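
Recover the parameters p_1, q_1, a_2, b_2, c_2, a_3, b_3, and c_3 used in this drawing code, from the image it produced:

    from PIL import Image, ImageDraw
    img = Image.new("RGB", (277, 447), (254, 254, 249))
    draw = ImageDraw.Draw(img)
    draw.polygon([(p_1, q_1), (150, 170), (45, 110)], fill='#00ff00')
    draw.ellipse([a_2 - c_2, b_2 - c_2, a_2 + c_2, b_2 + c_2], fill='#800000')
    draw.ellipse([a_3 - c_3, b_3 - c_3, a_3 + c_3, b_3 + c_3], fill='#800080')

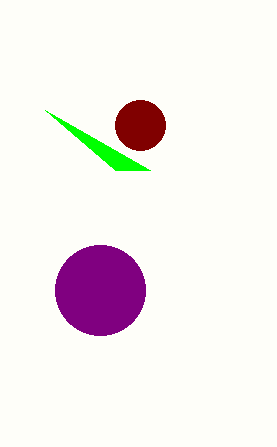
p_1 = 115
q_1 = 170
a_2 = 140
b_2 = 125
c_2 = 25
a_3 = 100
b_3 = 290
c_3 = 45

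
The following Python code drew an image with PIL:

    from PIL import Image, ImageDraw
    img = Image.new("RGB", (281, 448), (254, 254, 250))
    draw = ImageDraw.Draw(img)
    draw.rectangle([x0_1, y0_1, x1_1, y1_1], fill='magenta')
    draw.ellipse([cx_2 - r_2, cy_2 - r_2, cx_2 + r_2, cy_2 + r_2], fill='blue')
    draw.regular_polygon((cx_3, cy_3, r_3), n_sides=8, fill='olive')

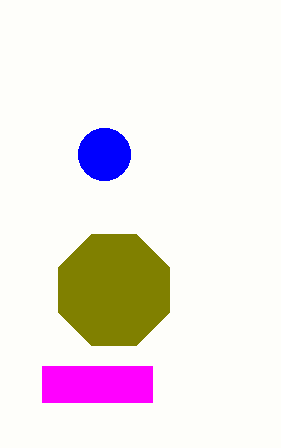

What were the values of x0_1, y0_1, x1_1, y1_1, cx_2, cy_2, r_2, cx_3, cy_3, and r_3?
x0_1 = 42; y0_1 = 366; x1_1 = 152; y1_1 = 402; cx_2 = 104; cy_2 = 154; r_2 = 26; cx_3 = 114; cy_3 = 290; r_3 = 60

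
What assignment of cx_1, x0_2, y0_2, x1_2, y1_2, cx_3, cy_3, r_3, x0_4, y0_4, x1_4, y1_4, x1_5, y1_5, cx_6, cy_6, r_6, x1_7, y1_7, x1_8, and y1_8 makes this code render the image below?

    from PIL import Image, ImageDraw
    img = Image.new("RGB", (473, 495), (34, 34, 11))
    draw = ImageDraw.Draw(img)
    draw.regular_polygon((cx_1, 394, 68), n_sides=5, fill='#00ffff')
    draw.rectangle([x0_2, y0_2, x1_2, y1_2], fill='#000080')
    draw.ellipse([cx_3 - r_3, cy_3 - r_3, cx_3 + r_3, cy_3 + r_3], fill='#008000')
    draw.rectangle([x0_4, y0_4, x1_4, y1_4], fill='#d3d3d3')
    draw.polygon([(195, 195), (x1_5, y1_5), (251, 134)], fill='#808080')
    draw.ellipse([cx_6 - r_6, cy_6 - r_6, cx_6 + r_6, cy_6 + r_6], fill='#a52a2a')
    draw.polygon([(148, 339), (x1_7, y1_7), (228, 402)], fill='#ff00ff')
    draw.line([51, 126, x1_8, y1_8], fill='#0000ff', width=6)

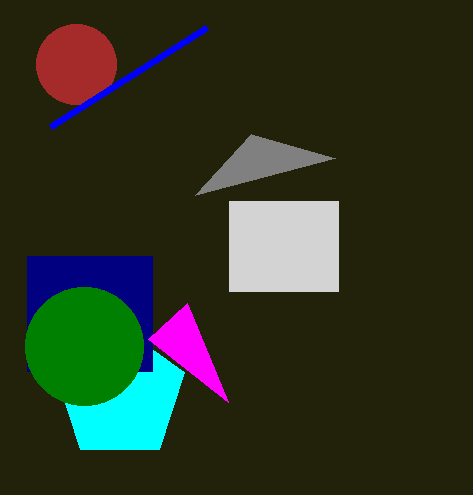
cx_1 = 120
x0_2 = 27
y0_2 = 256
x1_2 = 152
y1_2 = 371
cx_3 = 84
cy_3 = 346
r_3 = 59
x0_4 = 229
y0_4 = 201
x1_4 = 338
y1_4 = 291
x1_5 = 335
y1_5 = 158
cx_6 = 76
cy_6 = 64
r_6 = 40
x1_7 = 187
y1_7 = 303
x1_8 = 207
y1_8 = 27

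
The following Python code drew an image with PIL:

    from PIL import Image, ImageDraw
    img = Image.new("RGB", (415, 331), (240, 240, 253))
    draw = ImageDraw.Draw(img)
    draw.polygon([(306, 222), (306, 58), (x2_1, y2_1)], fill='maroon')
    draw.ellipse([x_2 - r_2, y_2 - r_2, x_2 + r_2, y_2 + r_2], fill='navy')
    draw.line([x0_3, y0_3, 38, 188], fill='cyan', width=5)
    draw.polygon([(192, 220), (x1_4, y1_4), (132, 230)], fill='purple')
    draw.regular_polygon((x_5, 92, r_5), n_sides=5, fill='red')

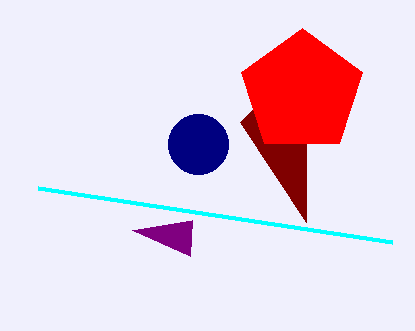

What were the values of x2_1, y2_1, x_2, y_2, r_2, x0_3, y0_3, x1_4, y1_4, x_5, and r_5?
x2_1 = 240; y2_1 = 122; x_2 = 198; y_2 = 144; r_2 = 30; x0_3 = 392; y0_3 = 242; x1_4 = 190; y1_4 = 256; x_5 = 302; r_5 = 64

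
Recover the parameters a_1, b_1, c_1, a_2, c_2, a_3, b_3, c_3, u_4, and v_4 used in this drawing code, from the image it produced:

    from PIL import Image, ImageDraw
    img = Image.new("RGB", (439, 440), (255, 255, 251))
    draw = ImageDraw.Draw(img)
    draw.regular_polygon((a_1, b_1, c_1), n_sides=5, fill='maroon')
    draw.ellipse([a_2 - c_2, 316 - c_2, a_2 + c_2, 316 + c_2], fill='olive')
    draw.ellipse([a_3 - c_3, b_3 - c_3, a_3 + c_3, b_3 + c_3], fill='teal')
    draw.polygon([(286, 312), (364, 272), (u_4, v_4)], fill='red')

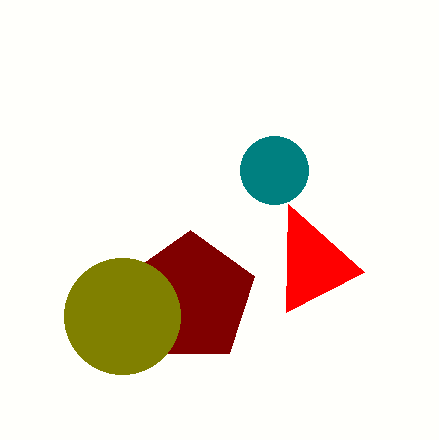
a_1 = 190; b_1 = 298; c_1 = 68; a_2 = 122; c_2 = 58; a_3 = 274; b_3 = 170; c_3 = 34; u_4 = 288; v_4 = 204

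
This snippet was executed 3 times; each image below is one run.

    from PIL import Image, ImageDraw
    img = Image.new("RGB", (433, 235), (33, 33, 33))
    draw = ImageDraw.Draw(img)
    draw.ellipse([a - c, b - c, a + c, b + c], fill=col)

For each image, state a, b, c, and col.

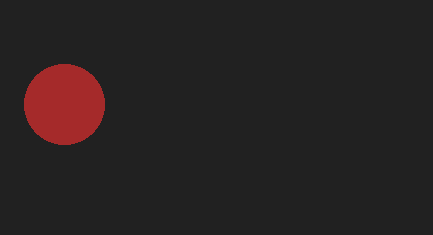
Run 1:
a = 64, b = 104, c = 40, col = 'brown'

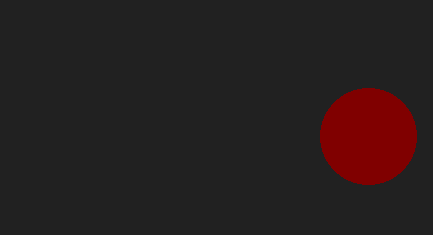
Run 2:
a = 368, b = 136, c = 48, col = 'maroon'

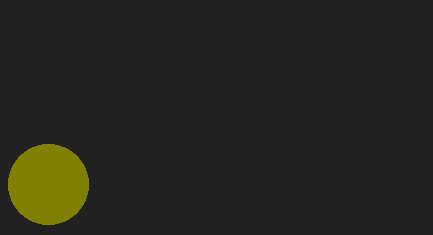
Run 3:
a = 48, b = 184, c = 40, col = 'olive'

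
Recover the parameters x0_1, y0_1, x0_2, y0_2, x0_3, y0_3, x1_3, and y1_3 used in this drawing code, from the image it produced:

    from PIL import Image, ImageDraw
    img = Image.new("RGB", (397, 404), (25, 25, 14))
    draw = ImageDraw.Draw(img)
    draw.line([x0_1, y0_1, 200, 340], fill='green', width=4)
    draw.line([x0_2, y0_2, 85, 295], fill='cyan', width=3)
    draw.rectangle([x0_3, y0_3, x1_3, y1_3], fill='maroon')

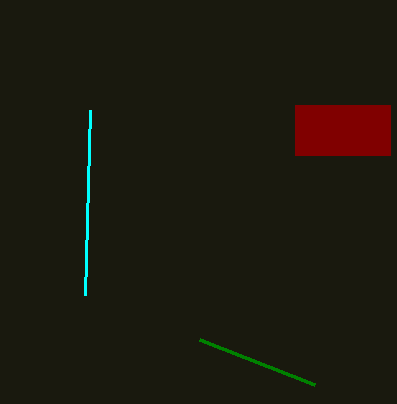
x0_1 = 315
y0_1 = 385
x0_2 = 90
y0_2 = 110
x0_3 = 295
y0_3 = 105
x1_3 = 390
y1_3 = 155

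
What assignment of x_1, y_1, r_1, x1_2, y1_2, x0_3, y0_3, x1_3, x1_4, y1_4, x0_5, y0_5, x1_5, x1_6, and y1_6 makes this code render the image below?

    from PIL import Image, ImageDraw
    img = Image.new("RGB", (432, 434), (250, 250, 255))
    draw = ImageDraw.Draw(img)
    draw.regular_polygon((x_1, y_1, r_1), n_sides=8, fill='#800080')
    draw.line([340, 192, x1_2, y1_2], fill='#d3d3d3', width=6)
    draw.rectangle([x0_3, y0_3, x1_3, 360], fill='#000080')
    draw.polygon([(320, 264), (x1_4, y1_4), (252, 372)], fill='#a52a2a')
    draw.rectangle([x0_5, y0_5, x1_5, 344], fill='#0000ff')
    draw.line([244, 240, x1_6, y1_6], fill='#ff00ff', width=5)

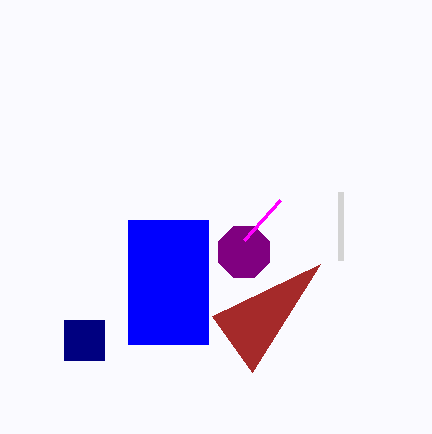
x_1 = 244
y_1 = 252
r_1 = 28
x1_2 = 340
y1_2 = 260
x0_3 = 64
y0_3 = 320
x1_3 = 104
x1_4 = 212
y1_4 = 316
x0_5 = 128
y0_5 = 220
x1_5 = 208
x1_6 = 280
y1_6 = 200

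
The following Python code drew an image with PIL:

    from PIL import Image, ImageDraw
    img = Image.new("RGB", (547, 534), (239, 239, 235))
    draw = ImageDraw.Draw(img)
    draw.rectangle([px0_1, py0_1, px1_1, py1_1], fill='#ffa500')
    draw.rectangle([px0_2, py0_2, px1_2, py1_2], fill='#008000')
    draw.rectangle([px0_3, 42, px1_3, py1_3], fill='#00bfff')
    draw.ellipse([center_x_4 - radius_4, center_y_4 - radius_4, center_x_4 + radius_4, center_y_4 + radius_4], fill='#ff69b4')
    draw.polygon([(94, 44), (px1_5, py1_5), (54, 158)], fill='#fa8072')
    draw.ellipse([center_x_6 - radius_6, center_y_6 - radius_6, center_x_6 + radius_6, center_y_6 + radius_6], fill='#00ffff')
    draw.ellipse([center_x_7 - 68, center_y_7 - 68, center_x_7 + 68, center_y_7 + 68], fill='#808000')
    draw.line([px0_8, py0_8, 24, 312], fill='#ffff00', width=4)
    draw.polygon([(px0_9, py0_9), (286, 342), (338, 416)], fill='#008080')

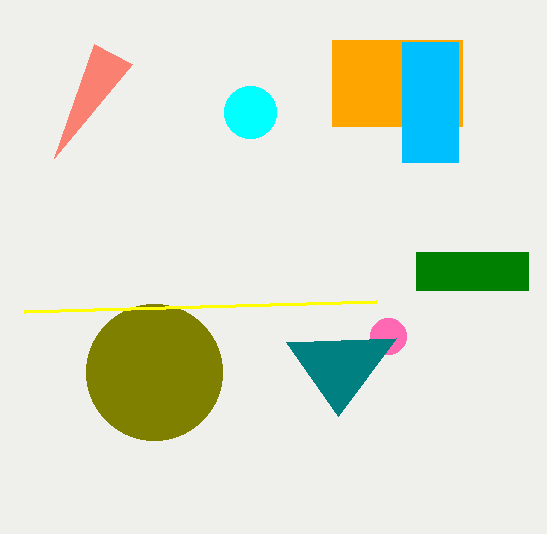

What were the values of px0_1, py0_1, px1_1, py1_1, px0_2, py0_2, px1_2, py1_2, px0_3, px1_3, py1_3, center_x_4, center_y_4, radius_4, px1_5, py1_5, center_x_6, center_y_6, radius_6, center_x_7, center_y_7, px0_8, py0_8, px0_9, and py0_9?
px0_1 = 332; py0_1 = 40; px1_1 = 462; py1_1 = 126; px0_2 = 416; py0_2 = 252; px1_2 = 528; py1_2 = 290; px0_3 = 402; px1_3 = 458; py1_3 = 162; center_x_4 = 388; center_y_4 = 336; radius_4 = 18; px1_5 = 132; py1_5 = 64; center_x_6 = 250; center_y_6 = 112; radius_6 = 26; center_x_7 = 154; center_y_7 = 372; px0_8 = 376; py0_8 = 302; px0_9 = 396; py0_9 = 338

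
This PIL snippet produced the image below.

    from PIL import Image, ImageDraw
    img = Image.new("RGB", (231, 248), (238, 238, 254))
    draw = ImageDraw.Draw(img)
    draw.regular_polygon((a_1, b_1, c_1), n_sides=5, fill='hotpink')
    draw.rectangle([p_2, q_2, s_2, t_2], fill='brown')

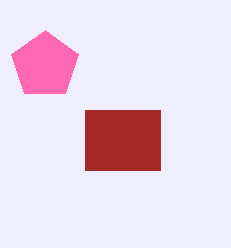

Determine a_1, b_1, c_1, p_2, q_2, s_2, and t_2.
a_1 = 45; b_1 = 65; c_1 = 35; p_2 = 85; q_2 = 110; s_2 = 160; t_2 = 170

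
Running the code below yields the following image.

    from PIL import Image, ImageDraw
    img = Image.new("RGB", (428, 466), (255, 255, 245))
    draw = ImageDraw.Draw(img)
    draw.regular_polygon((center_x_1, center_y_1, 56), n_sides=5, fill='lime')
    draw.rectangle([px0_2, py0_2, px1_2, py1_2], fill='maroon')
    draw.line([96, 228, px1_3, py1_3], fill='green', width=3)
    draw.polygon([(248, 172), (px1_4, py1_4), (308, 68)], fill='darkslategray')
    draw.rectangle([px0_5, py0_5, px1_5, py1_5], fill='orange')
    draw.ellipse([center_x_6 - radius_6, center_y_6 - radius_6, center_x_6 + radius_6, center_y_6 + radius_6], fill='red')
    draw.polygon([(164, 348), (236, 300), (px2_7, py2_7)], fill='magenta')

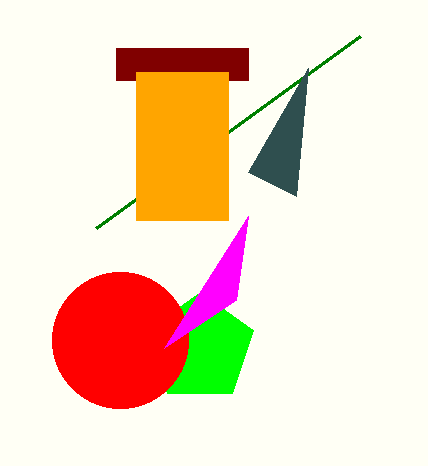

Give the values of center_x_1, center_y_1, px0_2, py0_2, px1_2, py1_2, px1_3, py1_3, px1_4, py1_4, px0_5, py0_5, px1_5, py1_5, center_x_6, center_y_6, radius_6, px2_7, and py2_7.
center_x_1 = 200; center_y_1 = 348; px0_2 = 116; py0_2 = 48; px1_2 = 248; py1_2 = 80; px1_3 = 360; py1_3 = 36; px1_4 = 296; py1_4 = 196; px0_5 = 136; py0_5 = 72; px1_5 = 228; py1_5 = 220; center_x_6 = 120; center_y_6 = 340; radius_6 = 68; px2_7 = 248; py2_7 = 216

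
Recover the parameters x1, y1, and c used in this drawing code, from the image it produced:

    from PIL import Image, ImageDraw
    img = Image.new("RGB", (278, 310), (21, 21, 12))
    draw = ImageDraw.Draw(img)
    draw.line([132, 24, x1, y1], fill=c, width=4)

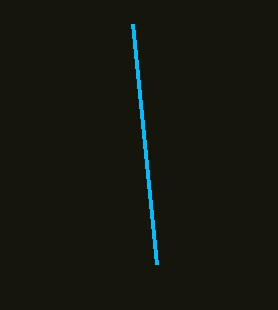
x1 = 156
y1 = 264
c = 'deepskyblue'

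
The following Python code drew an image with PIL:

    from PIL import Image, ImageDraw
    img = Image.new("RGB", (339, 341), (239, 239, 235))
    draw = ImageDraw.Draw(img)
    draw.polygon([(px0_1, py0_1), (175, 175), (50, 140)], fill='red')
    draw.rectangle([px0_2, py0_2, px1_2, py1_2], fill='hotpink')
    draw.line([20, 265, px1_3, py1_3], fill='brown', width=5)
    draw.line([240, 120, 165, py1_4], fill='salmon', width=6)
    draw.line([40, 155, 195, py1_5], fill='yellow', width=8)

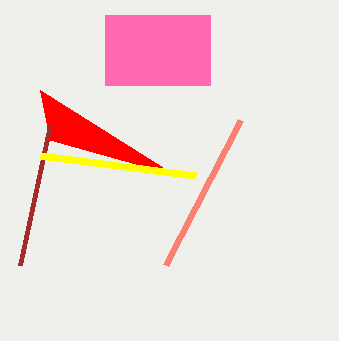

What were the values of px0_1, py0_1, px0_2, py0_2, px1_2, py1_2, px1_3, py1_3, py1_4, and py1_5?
px0_1 = 40, py0_1 = 90, px0_2 = 105, py0_2 = 15, px1_2 = 210, py1_2 = 85, px1_3 = 50, py1_3 = 125, py1_4 = 265, py1_5 = 175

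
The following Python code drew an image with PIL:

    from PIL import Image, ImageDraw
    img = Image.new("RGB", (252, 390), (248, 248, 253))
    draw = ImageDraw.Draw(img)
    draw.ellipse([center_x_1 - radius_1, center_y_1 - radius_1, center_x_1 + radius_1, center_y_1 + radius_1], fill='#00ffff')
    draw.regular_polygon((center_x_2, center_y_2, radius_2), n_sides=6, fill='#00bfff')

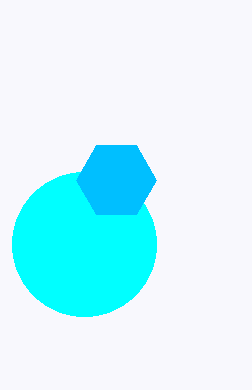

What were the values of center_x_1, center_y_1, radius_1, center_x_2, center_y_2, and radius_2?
center_x_1 = 84, center_y_1 = 244, radius_1 = 72, center_x_2 = 116, center_y_2 = 180, radius_2 = 40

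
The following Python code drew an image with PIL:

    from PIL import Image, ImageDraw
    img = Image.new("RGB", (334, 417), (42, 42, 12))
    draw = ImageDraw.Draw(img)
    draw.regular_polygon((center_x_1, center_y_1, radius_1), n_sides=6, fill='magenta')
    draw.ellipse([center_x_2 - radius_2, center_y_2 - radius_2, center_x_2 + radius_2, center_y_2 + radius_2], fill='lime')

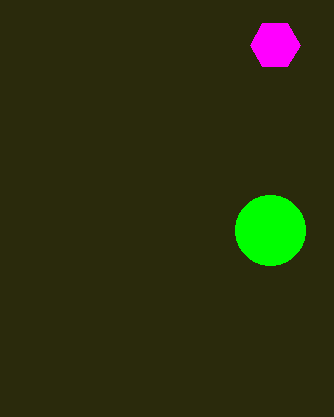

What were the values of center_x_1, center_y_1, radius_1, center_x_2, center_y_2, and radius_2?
center_x_1 = 275; center_y_1 = 45; radius_1 = 25; center_x_2 = 270; center_y_2 = 230; radius_2 = 35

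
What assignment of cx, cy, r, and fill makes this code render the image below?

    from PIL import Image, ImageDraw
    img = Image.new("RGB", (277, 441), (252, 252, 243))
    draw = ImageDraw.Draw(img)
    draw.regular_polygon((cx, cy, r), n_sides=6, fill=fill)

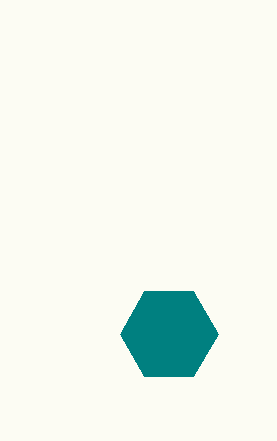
cx = 169
cy = 334
r = 49
fill = 'teal'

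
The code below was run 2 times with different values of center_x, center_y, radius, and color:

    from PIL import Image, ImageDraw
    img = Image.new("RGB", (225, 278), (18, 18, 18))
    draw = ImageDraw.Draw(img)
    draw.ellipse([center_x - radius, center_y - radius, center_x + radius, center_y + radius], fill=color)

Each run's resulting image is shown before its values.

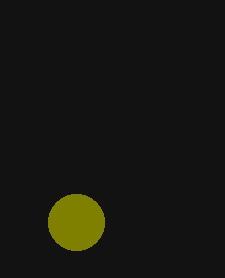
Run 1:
center_x = 76, center_y = 222, radius = 28, color = 'olive'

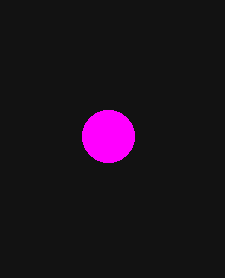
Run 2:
center_x = 108
center_y = 136
radius = 26
color = 'magenta'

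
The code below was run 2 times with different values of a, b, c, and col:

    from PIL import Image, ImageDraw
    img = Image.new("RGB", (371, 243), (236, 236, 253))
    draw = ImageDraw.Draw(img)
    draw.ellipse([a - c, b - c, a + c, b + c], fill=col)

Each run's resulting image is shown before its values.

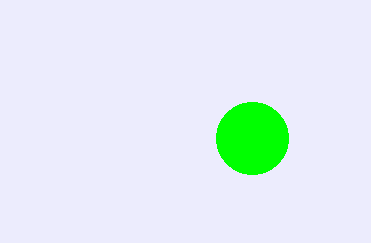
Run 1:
a = 252, b = 138, c = 36, col = 'lime'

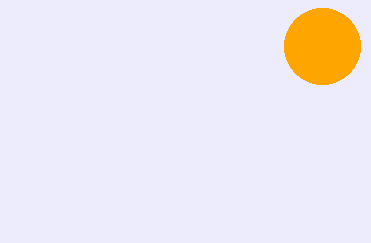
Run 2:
a = 322; b = 46; c = 38; col = 'orange'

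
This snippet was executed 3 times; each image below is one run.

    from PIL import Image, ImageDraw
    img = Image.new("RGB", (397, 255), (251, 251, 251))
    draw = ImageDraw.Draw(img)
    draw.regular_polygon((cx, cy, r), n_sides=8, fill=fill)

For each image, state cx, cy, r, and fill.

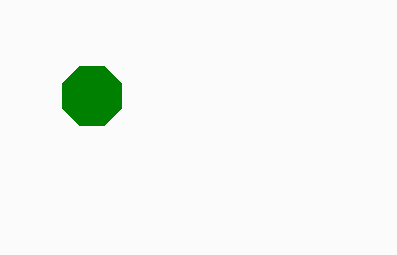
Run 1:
cx = 92, cy = 96, r = 32, fill = 'green'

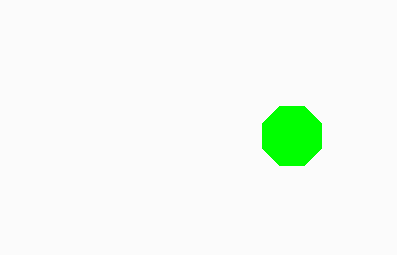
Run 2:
cx = 292
cy = 136
r = 32
fill = 'lime'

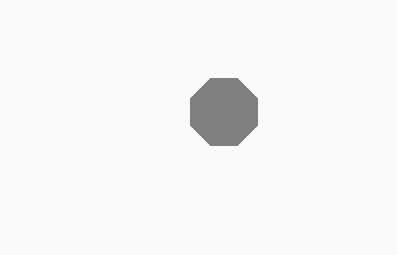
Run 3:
cx = 224
cy = 112
r = 36
fill = 'gray'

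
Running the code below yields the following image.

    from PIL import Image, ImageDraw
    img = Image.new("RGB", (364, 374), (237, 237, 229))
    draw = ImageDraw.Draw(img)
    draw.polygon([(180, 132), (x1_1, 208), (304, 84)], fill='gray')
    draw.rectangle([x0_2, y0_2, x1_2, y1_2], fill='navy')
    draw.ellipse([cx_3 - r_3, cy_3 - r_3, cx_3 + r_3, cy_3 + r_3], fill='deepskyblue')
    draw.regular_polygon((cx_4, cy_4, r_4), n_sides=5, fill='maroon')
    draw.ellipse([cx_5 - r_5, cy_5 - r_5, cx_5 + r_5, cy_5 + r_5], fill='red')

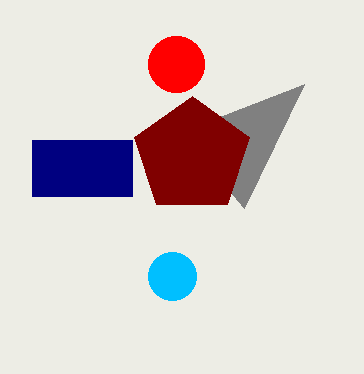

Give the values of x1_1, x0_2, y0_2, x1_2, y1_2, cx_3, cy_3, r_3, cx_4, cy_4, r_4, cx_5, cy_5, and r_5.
x1_1 = 244; x0_2 = 32; y0_2 = 140; x1_2 = 132; y1_2 = 196; cx_3 = 172; cy_3 = 276; r_3 = 24; cx_4 = 192; cy_4 = 156; r_4 = 60; cx_5 = 176; cy_5 = 64; r_5 = 28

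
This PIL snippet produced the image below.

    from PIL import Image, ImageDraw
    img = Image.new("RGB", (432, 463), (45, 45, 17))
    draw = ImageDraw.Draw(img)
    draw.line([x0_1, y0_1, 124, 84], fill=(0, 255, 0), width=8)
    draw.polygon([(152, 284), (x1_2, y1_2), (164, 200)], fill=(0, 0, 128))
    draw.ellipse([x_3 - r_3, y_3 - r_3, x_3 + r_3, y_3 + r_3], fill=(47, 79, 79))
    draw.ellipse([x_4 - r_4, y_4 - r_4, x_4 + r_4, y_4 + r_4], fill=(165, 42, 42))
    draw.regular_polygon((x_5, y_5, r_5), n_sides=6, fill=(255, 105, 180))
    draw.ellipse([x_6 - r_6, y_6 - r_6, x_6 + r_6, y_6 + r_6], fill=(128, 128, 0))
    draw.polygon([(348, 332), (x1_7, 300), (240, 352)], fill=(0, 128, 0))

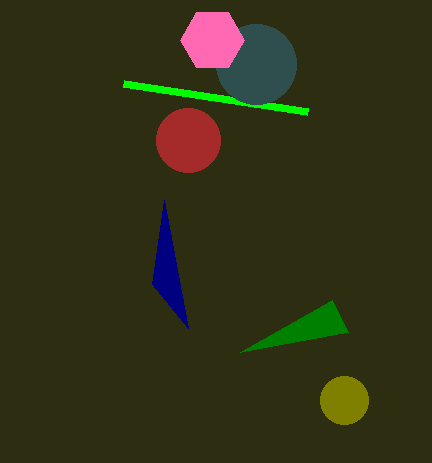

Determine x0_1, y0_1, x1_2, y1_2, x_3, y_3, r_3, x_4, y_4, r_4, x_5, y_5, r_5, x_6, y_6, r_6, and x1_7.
x0_1 = 308
y0_1 = 112
x1_2 = 188
y1_2 = 328
x_3 = 256
y_3 = 64
r_3 = 40
x_4 = 188
y_4 = 140
r_4 = 32
x_5 = 212
y_5 = 40
r_5 = 32
x_6 = 344
y_6 = 400
r_6 = 24
x1_7 = 332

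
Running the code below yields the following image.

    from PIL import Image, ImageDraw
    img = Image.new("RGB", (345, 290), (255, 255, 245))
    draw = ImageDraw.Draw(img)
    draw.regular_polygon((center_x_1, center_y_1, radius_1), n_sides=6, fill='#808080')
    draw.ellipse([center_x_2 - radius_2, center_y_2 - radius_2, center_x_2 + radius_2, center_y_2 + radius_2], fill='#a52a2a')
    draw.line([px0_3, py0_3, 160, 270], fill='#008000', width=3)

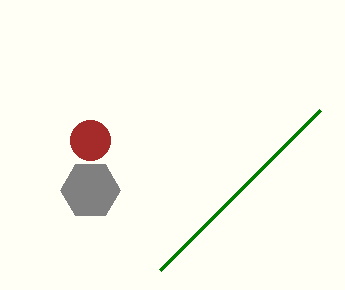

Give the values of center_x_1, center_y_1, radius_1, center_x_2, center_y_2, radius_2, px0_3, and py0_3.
center_x_1 = 90, center_y_1 = 190, radius_1 = 30, center_x_2 = 90, center_y_2 = 140, radius_2 = 20, px0_3 = 320, py0_3 = 110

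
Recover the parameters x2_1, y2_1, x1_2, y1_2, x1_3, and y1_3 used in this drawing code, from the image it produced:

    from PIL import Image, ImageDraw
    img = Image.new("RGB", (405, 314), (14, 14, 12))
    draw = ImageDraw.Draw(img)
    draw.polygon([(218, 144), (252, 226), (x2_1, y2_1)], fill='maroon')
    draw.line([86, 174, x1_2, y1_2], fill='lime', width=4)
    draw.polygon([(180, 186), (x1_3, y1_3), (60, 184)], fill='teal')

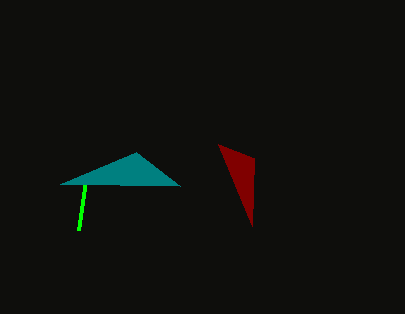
x2_1 = 254; y2_1 = 158; x1_2 = 78; y1_2 = 230; x1_3 = 136; y1_3 = 152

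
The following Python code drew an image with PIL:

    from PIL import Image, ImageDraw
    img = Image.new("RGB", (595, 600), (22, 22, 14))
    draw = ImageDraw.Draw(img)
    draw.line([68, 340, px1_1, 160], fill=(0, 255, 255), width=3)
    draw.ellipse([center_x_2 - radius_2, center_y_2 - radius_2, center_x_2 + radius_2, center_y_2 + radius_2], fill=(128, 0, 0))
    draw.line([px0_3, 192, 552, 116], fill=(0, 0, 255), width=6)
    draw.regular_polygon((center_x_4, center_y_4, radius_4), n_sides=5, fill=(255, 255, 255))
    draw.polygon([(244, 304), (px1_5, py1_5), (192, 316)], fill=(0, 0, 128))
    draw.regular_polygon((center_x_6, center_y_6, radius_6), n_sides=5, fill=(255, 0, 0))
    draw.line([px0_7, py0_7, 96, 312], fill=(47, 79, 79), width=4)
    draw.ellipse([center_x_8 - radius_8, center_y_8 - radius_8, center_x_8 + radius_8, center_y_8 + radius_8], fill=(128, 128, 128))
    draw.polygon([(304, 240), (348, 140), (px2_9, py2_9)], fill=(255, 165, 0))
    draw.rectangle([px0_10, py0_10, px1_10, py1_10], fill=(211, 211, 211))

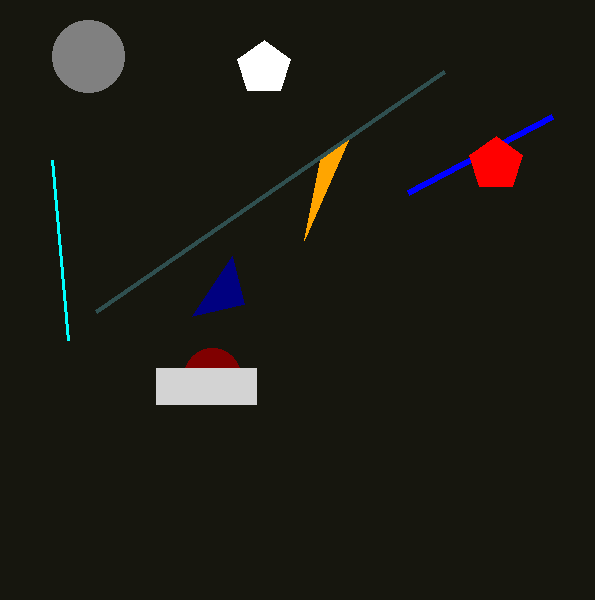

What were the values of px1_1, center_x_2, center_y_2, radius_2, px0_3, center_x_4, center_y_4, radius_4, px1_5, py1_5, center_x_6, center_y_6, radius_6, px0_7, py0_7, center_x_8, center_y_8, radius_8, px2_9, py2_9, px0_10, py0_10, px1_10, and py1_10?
px1_1 = 52
center_x_2 = 212
center_y_2 = 376
radius_2 = 28
px0_3 = 408
center_x_4 = 264
center_y_4 = 68
radius_4 = 28
px1_5 = 232
py1_5 = 256
center_x_6 = 496
center_y_6 = 164
radius_6 = 28
px0_7 = 444
py0_7 = 72
center_x_8 = 88
center_y_8 = 56
radius_8 = 36
px2_9 = 320
py2_9 = 160
px0_10 = 156
py0_10 = 368
px1_10 = 256
py1_10 = 404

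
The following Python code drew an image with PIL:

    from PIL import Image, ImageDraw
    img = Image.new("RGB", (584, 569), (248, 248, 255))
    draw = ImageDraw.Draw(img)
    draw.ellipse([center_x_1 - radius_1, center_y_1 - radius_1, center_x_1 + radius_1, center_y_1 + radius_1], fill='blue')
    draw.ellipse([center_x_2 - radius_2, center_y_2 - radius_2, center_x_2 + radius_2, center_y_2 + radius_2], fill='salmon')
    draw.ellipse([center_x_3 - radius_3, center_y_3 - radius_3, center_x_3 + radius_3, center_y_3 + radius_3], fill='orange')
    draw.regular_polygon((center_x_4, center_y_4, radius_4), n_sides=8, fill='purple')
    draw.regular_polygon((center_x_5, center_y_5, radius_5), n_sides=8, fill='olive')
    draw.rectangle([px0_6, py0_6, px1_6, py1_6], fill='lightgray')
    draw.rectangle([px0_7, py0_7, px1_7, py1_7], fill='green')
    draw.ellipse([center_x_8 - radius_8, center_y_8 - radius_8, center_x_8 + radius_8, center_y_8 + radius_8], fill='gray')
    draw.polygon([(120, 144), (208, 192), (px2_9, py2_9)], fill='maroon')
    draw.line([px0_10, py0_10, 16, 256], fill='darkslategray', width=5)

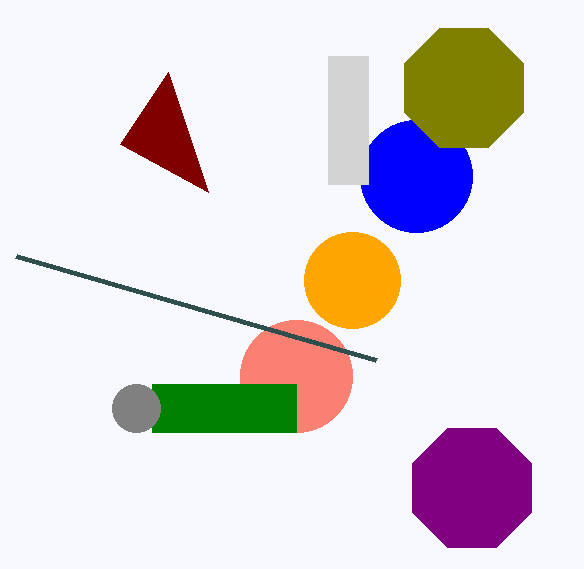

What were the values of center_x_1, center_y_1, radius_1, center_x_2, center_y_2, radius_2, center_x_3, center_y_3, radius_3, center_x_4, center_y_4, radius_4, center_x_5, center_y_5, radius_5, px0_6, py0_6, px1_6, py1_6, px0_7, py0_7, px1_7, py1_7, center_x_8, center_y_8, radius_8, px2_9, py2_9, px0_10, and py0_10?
center_x_1 = 416; center_y_1 = 176; radius_1 = 56; center_x_2 = 296; center_y_2 = 376; radius_2 = 56; center_x_3 = 352; center_y_3 = 280; radius_3 = 48; center_x_4 = 472; center_y_4 = 488; radius_4 = 64; center_x_5 = 464; center_y_5 = 88; radius_5 = 64; px0_6 = 328; py0_6 = 56; px1_6 = 368; py1_6 = 184; px0_7 = 152; py0_7 = 384; px1_7 = 296; py1_7 = 432; center_x_8 = 136; center_y_8 = 408; radius_8 = 24; px2_9 = 168; py2_9 = 72; px0_10 = 376; py0_10 = 360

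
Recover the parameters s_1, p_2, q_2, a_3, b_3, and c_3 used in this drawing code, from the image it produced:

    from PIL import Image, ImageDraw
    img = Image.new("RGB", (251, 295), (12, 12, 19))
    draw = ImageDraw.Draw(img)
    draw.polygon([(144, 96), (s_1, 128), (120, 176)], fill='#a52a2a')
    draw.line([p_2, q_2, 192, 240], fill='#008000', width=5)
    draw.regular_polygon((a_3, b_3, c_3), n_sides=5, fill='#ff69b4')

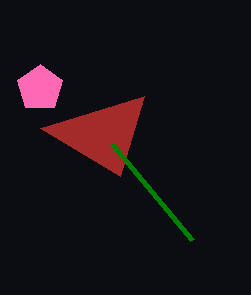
s_1 = 40; p_2 = 112; q_2 = 144; a_3 = 40; b_3 = 88; c_3 = 24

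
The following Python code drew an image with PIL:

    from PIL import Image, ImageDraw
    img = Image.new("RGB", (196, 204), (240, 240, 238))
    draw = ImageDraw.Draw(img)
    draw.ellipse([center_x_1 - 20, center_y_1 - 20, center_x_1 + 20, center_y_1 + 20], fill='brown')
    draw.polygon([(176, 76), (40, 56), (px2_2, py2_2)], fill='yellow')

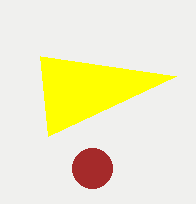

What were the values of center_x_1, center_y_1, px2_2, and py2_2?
center_x_1 = 92; center_y_1 = 168; px2_2 = 48; py2_2 = 136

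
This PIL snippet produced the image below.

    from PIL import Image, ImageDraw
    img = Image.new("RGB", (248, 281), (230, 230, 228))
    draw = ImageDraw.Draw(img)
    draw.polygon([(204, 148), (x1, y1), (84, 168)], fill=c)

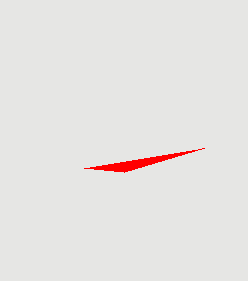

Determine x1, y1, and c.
x1 = 124, y1 = 172, c = 'red'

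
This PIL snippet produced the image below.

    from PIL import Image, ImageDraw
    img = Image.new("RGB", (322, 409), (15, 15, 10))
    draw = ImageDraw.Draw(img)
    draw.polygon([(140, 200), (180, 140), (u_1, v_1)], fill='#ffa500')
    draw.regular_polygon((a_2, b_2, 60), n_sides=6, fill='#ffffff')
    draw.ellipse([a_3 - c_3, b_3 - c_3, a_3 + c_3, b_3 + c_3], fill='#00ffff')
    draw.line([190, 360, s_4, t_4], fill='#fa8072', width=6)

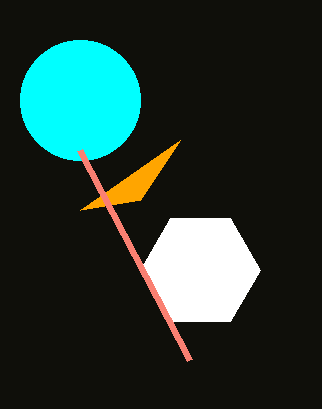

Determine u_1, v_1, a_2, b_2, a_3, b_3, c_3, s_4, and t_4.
u_1 = 80
v_1 = 210
a_2 = 200
b_2 = 270
a_3 = 80
b_3 = 100
c_3 = 60
s_4 = 80
t_4 = 150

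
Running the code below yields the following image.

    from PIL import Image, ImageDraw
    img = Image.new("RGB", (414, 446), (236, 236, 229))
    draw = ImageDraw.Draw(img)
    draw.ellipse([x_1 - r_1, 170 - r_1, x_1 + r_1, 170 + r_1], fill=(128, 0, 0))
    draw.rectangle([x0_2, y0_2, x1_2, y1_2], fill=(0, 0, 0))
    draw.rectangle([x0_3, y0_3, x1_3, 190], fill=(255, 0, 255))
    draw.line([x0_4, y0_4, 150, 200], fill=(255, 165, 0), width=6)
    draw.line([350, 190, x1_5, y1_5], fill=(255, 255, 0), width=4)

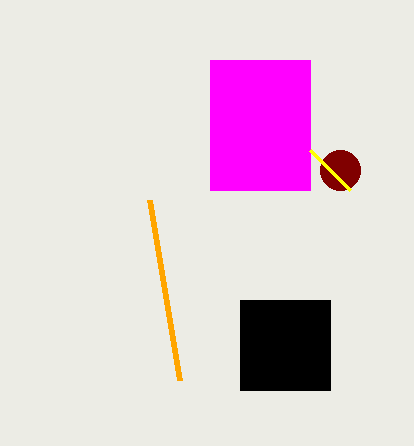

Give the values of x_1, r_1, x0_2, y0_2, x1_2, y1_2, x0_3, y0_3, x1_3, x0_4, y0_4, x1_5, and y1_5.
x_1 = 340
r_1 = 20
x0_2 = 240
y0_2 = 300
x1_2 = 330
y1_2 = 390
x0_3 = 210
y0_3 = 60
x1_3 = 310
x0_4 = 180
y0_4 = 380
x1_5 = 310
y1_5 = 150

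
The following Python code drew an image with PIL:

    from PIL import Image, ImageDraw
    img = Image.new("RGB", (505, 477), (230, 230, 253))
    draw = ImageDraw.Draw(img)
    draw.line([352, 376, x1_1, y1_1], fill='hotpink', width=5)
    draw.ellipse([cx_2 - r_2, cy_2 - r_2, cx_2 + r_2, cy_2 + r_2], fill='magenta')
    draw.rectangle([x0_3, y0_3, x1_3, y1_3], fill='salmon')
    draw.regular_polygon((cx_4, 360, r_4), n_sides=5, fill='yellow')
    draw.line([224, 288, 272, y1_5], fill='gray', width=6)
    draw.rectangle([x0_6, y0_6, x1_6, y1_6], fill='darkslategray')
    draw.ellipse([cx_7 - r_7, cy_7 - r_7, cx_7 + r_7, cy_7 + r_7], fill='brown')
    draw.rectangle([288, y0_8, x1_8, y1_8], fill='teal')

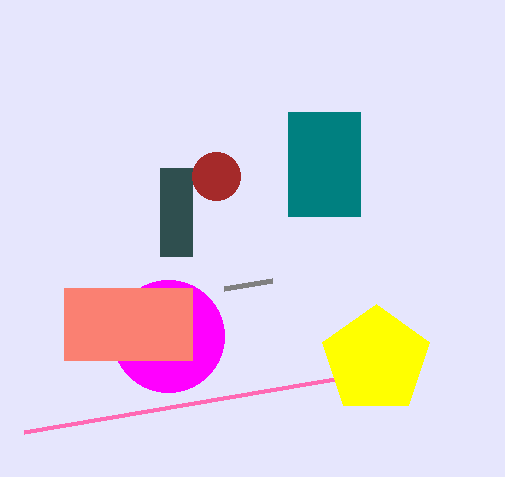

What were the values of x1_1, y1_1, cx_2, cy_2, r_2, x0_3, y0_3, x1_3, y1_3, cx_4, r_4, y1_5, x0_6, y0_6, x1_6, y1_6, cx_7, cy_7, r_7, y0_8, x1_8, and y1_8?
x1_1 = 24
y1_1 = 432
cx_2 = 168
cy_2 = 336
r_2 = 56
x0_3 = 64
y0_3 = 288
x1_3 = 192
y1_3 = 360
cx_4 = 376
r_4 = 56
y1_5 = 280
x0_6 = 160
y0_6 = 168
x1_6 = 192
y1_6 = 256
cx_7 = 216
cy_7 = 176
r_7 = 24
y0_8 = 112
x1_8 = 360
y1_8 = 216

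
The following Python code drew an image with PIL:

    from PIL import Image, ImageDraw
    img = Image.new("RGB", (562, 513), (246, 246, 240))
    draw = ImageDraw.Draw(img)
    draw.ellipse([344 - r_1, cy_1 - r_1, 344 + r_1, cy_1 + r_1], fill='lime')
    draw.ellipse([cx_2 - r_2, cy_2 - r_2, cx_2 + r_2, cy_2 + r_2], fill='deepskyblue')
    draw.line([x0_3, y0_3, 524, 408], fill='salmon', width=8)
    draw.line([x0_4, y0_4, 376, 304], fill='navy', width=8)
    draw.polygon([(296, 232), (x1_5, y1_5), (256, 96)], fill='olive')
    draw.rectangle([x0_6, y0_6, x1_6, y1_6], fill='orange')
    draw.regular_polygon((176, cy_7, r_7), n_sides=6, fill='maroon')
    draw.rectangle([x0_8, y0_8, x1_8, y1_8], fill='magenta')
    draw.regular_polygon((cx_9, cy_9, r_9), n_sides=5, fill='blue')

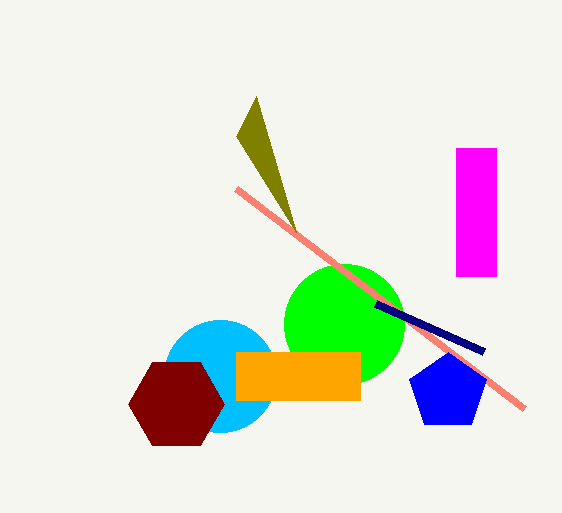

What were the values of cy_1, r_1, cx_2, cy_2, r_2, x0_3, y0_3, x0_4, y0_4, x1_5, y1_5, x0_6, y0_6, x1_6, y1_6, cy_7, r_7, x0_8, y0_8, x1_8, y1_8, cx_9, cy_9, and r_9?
cy_1 = 324, r_1 = 60, cx_2 = 220, cy_2 = 376, r_2 = 56, x0_3 = 236, y0_3 = 188, x0_4 = 484, y0_4 = 352, x1_5 = 236, y1_5 = 136, x0_6 = 236, y0_6 = 352, x1_6 = 360, y1_6 = 400, cy_7 = 404, r_7 = 48, x0_8 = 456, y0_8 = 148, x1_8 = 496, y1_8 = 276, cx_9 = 448, cy_9 = 392, r_9 = 40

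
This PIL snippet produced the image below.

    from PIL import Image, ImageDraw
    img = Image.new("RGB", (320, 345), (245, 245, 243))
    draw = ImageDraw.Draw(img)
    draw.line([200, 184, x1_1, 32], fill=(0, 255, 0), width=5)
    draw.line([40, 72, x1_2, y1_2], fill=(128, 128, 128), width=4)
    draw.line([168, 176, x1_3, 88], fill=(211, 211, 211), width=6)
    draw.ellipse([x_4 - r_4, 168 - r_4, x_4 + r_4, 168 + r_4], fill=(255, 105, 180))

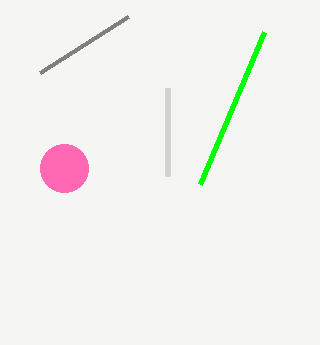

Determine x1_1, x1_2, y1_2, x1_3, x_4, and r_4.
x1_1 = 264; x1_2 = 128; y1_2 = 16; x1_3 = 168; x_4 = 64; r_4 = 24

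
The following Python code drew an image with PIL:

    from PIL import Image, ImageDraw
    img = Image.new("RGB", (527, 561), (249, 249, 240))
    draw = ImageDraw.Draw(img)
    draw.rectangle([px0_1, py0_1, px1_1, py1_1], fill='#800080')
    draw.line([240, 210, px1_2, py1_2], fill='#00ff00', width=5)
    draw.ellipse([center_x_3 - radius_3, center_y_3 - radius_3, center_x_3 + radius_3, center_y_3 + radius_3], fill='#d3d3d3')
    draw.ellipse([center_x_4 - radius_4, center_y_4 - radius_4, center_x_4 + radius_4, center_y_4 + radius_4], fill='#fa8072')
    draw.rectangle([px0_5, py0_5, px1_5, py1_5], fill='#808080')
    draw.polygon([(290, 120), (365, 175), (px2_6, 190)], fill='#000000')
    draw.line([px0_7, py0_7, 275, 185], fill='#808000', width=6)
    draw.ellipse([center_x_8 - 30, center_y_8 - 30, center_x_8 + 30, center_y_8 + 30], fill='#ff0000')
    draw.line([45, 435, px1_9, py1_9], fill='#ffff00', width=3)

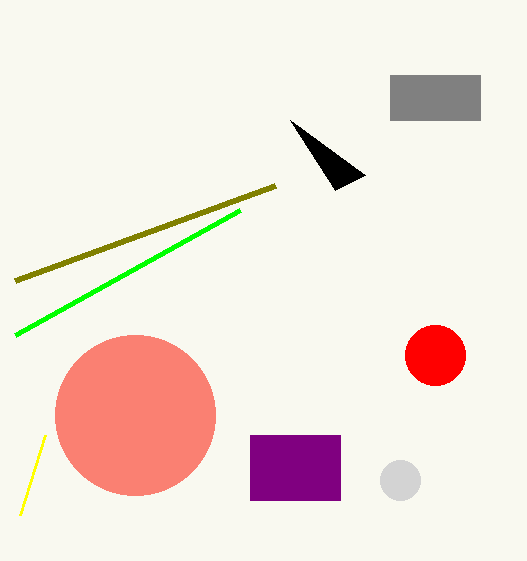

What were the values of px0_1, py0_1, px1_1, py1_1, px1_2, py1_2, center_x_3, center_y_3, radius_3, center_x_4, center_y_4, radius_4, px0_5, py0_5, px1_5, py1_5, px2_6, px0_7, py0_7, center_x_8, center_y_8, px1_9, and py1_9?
px0_1 = 250, py0_1 = 435, px1_1 = 340, py1_1 = 500, px1_2 = 15, py1_2 = 335, center_x_3 = 400, center_y_3 = 480, radius_3 = 20, center_x_4 = 135, center_y_4 = 415, radius_4 = 80, px0_5 = 390, py0_5 = 75, px1_5 = 480, py1_5 = 120, px2_6 = 335, px0_7 = 15, py0_7 = 280, center_x_8 = 435, center_y_8 = 355, px1_9 = 20, py1_9 = 515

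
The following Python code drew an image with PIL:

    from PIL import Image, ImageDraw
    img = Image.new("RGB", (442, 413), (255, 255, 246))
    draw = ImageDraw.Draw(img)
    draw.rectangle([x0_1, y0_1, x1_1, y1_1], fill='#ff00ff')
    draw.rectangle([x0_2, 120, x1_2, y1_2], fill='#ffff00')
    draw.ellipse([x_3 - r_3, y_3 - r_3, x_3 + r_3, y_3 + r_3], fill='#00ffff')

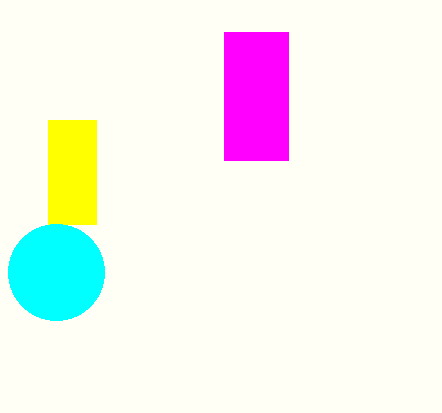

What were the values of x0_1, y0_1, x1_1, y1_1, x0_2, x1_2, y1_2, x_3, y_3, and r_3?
x0_1 = 224; y0_1 = 32; x1_1 = 288; y1_1 = 160; x0_2 = 48; x1_2 = 96; y1_2 = 224; x_3 = 56; y_3 = 272; r_3 = 48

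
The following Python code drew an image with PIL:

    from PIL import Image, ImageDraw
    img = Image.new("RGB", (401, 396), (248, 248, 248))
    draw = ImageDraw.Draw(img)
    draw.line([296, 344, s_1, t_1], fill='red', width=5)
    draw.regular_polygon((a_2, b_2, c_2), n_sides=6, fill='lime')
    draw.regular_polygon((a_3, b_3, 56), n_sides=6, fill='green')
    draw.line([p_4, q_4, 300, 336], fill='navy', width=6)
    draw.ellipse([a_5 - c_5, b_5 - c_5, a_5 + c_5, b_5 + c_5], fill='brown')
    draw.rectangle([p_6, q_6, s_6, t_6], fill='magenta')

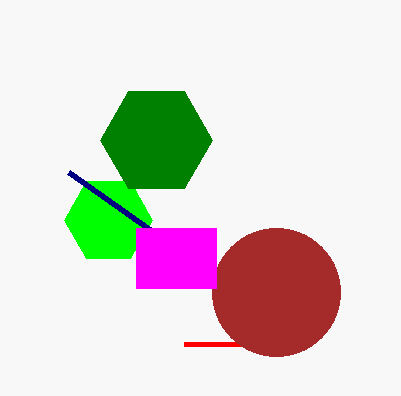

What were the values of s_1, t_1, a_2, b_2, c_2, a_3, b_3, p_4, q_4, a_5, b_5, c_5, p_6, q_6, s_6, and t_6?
s_1 = 184; t_1 = 344; a_2 = 108; b_2 = 220; c_2 = 44; a_3 = 156; b_3 = 140; p_4 = 68; q_4 = 172; a_5 = 276; b_5 = 292; c_5 = 64; p_6 = 136; q_6 = 228; s_6 = 216; t_6 = 288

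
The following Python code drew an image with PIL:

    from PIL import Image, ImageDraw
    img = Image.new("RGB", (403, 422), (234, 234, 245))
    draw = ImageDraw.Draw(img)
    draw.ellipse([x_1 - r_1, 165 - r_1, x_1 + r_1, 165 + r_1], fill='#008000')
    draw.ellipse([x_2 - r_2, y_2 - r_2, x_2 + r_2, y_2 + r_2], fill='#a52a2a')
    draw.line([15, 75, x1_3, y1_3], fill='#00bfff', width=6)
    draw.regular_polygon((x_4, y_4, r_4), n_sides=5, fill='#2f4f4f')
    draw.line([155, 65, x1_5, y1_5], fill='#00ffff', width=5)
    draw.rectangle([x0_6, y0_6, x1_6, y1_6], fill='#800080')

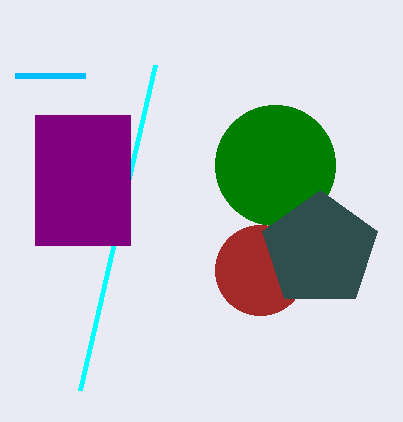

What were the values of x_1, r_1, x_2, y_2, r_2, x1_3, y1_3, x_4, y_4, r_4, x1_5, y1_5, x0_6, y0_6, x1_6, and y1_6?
x_1 = 275
r_1 = 60
x_2 = 260
y_2 = 270
r_2 = 45
x1_3 = 85
y1_3 = 75
x_4 = 320
y_4 = 250
r_4 = 60
x1_5 = 80
y1_5 = 390
x0_6 = 35
y0_6 = 115
x1_6 = 130
y1_6 = 245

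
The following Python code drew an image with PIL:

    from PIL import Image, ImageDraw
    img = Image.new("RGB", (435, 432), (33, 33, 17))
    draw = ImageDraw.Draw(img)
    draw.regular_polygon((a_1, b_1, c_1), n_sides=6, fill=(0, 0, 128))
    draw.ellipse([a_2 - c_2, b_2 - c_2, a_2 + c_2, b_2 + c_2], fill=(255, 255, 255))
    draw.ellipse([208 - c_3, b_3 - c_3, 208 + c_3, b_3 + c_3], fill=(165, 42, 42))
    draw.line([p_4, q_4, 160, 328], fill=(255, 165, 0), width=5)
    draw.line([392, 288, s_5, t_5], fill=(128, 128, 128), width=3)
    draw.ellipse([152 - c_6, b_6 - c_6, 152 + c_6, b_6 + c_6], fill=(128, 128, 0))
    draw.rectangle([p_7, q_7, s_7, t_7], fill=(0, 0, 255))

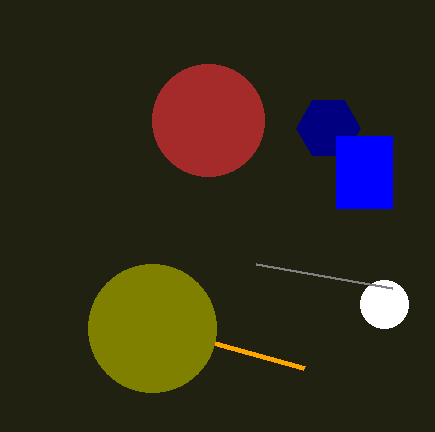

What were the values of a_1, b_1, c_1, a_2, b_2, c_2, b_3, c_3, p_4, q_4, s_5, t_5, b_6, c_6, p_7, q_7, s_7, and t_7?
a_1 = 328
b_1 = 128
c_1 = 32
a_2 = 384
b_2 = 304
c_2 = 24
b_3 = 120
c_3 = 56
p_4 = 304
q_4 = 368
s_5 = 256
t_5 = 264
b_6 = 328
c_6 = 64
p_7 = 336
q_7 = 136
s_7 = 392
t_7 = 208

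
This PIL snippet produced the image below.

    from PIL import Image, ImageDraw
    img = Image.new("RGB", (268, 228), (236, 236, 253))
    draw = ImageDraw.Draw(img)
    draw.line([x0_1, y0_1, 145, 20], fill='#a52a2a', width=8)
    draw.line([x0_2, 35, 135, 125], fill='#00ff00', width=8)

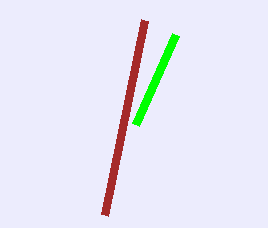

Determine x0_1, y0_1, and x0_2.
x0_1 = 105; y0_1 = 215; x0_2 = 175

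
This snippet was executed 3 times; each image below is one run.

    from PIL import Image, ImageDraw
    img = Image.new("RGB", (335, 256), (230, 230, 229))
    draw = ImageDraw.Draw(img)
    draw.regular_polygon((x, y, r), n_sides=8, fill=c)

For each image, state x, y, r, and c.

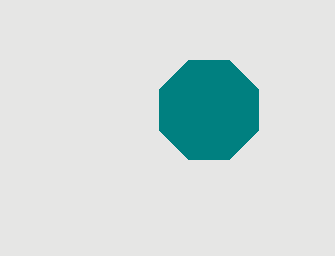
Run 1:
x = 209
y = 110
r = 54
c = 'teal'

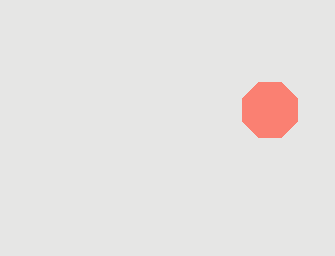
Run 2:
x = 270, y = 110, r = 30, c = 'salmon'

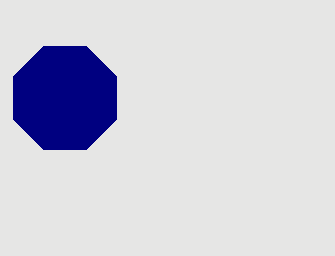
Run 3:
x = 65
y = 98
r = 56
c = 'navy'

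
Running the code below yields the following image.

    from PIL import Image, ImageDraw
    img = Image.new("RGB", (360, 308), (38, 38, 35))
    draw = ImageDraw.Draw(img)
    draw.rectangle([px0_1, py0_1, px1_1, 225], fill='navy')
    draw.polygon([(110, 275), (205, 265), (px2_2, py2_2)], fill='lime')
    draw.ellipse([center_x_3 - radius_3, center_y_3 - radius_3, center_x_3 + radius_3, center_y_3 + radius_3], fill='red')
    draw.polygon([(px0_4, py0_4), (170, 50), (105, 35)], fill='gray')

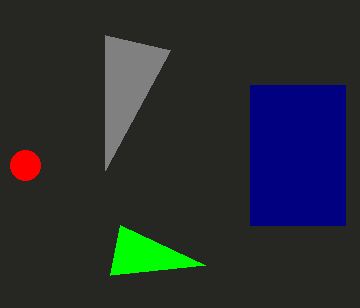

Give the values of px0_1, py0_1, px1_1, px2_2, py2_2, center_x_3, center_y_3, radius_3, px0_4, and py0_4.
px0_1 = 250, py0_1 = 85, px1_1 = 345, px2_2 = 120, py2_2 = 225, center_x_3 = 25, center_y_3 = 165, radius_3 = 15, px0_4 = 105, py0_4 = 170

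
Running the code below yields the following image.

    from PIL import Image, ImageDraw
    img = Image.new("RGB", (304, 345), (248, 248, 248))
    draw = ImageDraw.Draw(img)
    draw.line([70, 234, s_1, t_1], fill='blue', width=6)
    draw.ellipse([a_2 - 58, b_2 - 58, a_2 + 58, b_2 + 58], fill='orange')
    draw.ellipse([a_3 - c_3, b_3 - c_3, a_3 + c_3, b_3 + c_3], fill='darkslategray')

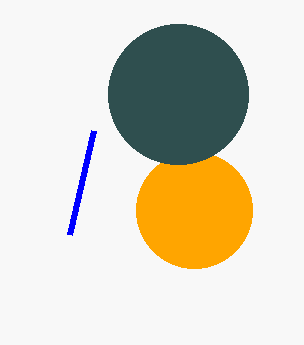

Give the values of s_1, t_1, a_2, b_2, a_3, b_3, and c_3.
s_1 = 94
t_1 = 130
a_2 = 194
b_2 = 210
a_3 = 178
b_3 = 94
c_3 = 70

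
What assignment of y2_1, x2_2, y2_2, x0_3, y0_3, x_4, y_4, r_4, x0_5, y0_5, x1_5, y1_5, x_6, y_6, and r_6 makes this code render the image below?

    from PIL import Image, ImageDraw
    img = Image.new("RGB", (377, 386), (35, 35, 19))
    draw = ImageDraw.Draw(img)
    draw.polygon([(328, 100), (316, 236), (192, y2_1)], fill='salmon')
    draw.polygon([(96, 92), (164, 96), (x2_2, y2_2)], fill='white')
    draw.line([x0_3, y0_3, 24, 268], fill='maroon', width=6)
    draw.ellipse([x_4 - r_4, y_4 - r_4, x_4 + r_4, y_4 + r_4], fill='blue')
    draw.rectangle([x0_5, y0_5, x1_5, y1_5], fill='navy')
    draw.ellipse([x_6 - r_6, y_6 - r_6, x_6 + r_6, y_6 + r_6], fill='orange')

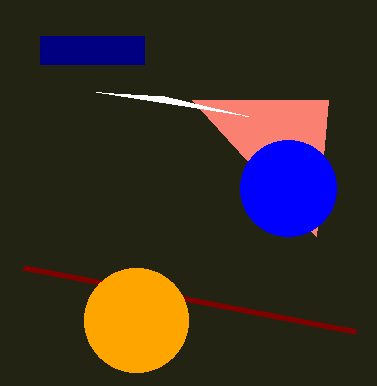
y2_1 = 100
x2_2 = 248
y2_2 = 116
x0_3 = 356
y0_3 = 332
x_4 = 288
y_4 = 188
r_4 = 48
x0_5 = 40
y0_5 = 36
x1_5 = 144
y1_5 = 64
x_6 = 136
y_6 = 320
r_6 = 52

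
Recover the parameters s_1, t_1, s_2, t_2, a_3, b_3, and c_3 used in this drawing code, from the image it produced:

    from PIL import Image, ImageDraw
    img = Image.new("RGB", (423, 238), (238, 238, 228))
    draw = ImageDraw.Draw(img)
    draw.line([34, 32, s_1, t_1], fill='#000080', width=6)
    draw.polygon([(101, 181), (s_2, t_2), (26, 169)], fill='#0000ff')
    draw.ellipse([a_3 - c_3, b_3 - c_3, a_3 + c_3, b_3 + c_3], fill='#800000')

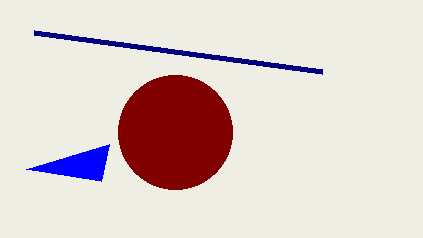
s_1 = 322
t_1 = 71
s_2 = 109
t_2 = 144
a_3 = 175
b_3 = 132
c_3 = 57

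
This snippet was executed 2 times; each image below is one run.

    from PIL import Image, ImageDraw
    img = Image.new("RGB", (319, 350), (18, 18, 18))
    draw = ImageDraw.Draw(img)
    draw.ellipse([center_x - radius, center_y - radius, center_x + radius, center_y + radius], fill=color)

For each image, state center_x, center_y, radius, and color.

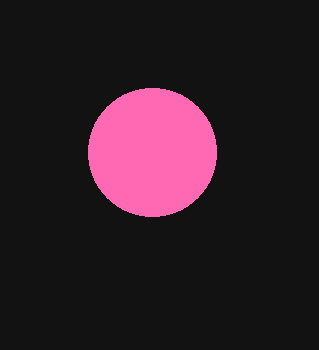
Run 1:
center_x = 152
center_y = 152
radius = 64
color = 'hotpink'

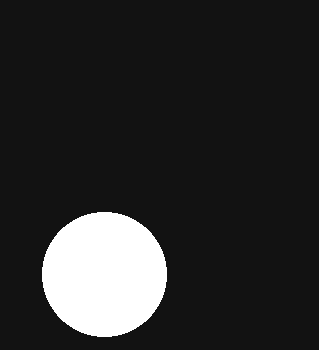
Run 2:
center_x = 104; center_y = 274; radius = 62; color = 'white'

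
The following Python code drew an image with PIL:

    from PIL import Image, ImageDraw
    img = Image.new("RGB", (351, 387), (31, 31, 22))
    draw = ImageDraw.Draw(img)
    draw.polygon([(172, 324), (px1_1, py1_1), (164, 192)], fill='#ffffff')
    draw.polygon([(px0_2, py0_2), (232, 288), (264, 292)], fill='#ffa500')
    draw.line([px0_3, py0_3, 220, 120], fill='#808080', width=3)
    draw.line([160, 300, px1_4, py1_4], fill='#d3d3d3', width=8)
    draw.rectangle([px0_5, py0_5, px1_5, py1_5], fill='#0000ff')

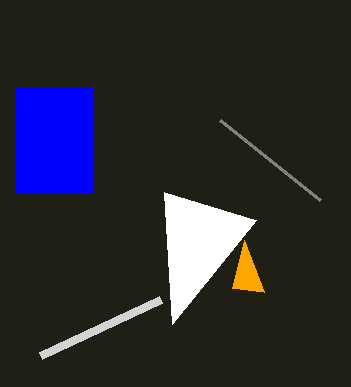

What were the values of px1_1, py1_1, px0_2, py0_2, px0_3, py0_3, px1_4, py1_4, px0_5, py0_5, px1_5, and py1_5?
px1_1 = 256, py1_1 = 220, px0_2 = 244, py0_2 = 240, px0_3 = 320, py0_3 = 200, px1_4 = 40, py1_4 = 356, px0_5 = 16, py0_5 = 88, px1_5 = 92, py1_5 = 192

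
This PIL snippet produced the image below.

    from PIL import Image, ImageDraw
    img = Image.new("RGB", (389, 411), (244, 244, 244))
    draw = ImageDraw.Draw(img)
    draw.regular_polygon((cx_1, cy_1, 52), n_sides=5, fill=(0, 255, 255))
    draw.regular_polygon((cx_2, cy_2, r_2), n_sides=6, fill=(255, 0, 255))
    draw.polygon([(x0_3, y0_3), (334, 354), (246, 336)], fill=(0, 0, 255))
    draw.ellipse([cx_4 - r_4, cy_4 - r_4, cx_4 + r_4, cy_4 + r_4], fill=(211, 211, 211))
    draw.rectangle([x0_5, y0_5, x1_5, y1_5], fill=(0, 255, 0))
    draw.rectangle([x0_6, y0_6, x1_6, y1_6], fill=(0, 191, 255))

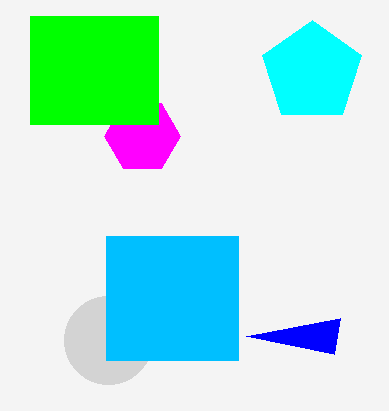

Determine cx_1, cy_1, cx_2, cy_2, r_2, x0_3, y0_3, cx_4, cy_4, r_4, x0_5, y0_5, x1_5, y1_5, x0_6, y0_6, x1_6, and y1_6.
cx_1 = 312; cy_1 = 72; cx_2 = 142; cy_2 = 136; r_2 = 38; x0_3 = 340; y0_3 = 318; cx_4 = 108; cy_4 = 340; r_4 = 44; x0_5 = 30; y0_5 = 16; x1_5 = 158; y1_5 = 124; x0_6 = 106; y0_6 = 236; x1_6 = 238; y1_6 = 360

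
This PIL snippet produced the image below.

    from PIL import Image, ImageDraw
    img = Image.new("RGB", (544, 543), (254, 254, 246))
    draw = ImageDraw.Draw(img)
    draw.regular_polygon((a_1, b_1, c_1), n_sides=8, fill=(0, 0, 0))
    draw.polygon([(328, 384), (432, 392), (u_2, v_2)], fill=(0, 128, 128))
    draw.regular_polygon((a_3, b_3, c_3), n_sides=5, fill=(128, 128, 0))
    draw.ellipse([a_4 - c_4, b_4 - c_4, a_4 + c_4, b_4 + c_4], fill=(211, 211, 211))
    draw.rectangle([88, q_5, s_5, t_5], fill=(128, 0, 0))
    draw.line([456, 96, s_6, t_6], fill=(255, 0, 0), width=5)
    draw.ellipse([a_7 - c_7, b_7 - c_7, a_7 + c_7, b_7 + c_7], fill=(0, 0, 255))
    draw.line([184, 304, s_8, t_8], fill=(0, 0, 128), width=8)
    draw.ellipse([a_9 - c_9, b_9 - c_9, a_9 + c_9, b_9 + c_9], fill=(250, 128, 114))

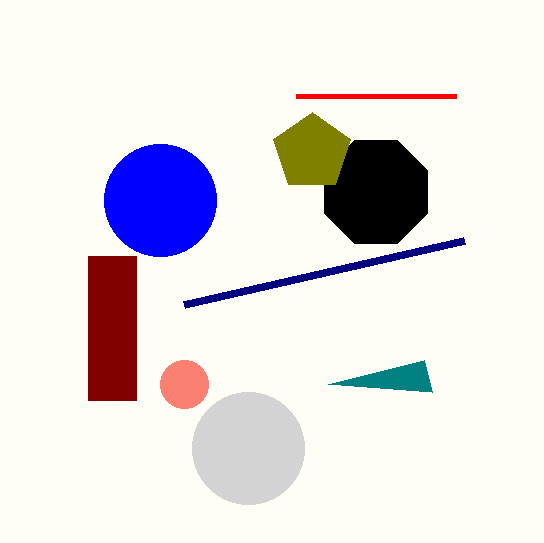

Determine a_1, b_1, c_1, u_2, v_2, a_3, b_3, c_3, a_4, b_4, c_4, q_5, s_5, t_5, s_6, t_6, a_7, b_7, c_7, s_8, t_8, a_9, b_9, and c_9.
a_1 = 376; b_1 = 192; c_1 = 56; u_2 = 424; v_2 = 360; a_3 = 312; b_3 = 152; c_3 = 40; a_4 = 248; b_4 = 448; c_4 = 56; q_5 = 256; s_5 = 136; t_5 = 400; s_6 = 296; t_6 = 96; a_7 = 160; b_7 = 200; c_7 = 56; s_8 = 464; t_8 = 240; a_9 = 184; b_9 = 384; c_9 = 24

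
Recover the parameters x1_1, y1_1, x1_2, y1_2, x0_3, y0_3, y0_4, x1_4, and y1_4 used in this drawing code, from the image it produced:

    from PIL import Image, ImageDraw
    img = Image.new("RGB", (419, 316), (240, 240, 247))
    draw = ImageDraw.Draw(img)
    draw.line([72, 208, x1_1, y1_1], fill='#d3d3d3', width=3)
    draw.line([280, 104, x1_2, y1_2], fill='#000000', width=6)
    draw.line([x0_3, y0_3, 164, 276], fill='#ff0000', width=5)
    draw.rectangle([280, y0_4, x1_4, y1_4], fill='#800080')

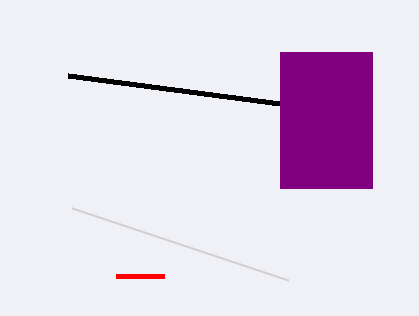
x1_1 = 288; y1_1 = 280; x1_2 = 68; y1_2 = 76; x0_3 = 116; y0_3 = 276; y0_4 = 52; x1_4 = 372; y1_4 = 188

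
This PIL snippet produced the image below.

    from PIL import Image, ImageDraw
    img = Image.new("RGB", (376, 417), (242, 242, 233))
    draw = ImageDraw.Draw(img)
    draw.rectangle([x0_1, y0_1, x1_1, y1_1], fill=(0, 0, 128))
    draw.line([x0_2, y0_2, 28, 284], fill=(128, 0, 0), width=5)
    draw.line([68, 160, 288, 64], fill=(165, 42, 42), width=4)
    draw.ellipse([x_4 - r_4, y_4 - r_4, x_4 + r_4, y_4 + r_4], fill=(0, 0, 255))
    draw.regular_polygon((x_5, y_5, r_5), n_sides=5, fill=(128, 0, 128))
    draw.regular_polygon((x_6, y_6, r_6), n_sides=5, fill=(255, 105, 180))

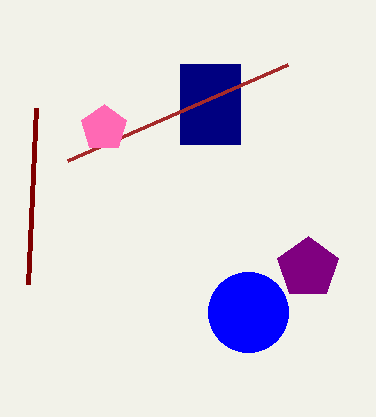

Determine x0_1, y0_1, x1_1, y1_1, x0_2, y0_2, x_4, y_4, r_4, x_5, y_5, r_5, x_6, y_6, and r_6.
x0_1 = 180; y0_1 = 64; x1_1 = 240; y1_1 = 144; x0_2 = 36; y0_2 = 108; x_4 = 248; y_4 = 312; r_4 = 40; x_5 = 308; y_5 = 268; r_5 = 32; x_6 = 104; y_6 = 128; r_6 = 24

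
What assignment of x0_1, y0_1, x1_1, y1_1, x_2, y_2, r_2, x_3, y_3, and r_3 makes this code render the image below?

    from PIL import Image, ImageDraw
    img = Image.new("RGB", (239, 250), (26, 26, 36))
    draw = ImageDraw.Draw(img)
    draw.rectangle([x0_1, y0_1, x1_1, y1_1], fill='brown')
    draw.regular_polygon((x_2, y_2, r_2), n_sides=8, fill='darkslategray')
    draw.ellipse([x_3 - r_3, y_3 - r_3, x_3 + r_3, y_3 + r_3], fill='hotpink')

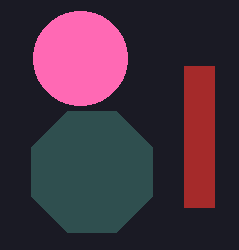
x0_1 = 184, y0_1 = 66, x1_1 = 214, y1_1 = 207, x_2 = 92, y_2 = 172, r_2 = 65, x_3 = 80, y_3 = 58, r_3 = 47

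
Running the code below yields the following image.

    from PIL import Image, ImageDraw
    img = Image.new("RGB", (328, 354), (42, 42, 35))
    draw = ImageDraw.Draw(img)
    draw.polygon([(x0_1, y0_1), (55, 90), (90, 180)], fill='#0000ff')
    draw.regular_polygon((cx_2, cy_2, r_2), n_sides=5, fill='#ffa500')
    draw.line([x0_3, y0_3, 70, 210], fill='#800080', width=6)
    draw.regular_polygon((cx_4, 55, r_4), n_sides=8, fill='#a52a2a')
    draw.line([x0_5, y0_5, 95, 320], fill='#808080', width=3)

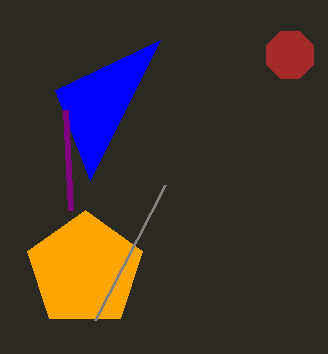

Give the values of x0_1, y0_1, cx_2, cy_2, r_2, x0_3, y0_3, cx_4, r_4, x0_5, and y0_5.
x0_1 = 160, y0_1 = 40, cx_2 = 85, cy_2 = 270, r_2 = 60, x0_3 = 65, y0_3 = 110, cx_4 = 290, r_4 = 25, x0_5 = 165, y0_5 = 185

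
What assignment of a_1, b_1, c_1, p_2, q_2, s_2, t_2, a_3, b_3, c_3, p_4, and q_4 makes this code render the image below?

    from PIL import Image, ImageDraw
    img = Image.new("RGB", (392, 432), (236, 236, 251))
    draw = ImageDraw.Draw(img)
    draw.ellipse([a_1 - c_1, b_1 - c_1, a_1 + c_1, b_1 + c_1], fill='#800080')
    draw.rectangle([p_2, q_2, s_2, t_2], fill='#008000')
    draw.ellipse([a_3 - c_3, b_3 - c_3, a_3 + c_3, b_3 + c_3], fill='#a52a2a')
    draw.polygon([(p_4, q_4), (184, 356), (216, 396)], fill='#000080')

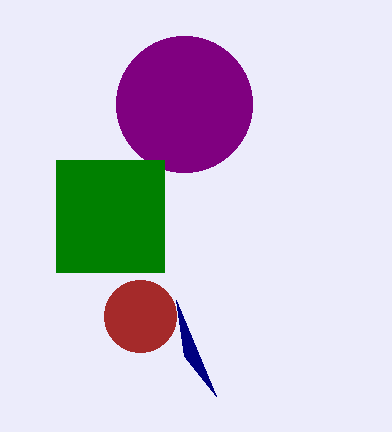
a_1 = 184; b_1 = 104; c_1 = 68; p_2 = 56; q_2 = 160; s_2 = 164; t_2 = 272; a_3 = 140; b_3 = 316; c_3 = 36; p_4 = 176; q_4 = 300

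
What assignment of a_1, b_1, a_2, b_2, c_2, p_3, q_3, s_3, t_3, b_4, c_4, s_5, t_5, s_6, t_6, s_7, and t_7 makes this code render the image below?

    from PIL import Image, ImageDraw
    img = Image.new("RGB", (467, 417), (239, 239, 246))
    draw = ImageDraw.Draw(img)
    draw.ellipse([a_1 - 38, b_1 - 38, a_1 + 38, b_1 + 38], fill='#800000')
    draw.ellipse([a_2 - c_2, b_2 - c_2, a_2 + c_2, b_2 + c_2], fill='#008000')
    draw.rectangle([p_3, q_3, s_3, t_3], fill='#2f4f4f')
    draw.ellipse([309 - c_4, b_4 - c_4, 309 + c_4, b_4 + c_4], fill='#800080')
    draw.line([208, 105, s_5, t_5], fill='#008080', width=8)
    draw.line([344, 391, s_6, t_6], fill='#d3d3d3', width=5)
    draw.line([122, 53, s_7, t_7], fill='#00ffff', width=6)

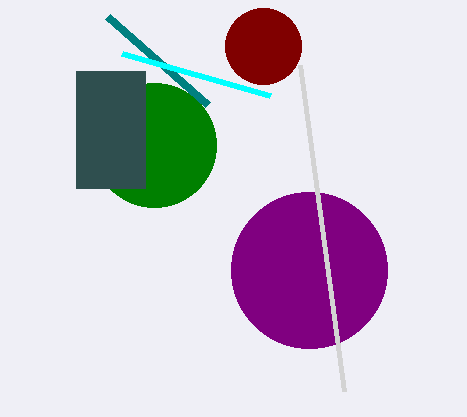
a_1 = 263, b_1 = 46, a_2 = 154, b_2 = 145, c_2 = 62, p_3 = 76, q_3 = 71, s_3 = 145, t_3 = 188, b_4 = 270, c_4 = 78, s_5 = 108, t_5 = 17, s_6 = 300, t_6 = 65, s_7 = 270, t_7 = 95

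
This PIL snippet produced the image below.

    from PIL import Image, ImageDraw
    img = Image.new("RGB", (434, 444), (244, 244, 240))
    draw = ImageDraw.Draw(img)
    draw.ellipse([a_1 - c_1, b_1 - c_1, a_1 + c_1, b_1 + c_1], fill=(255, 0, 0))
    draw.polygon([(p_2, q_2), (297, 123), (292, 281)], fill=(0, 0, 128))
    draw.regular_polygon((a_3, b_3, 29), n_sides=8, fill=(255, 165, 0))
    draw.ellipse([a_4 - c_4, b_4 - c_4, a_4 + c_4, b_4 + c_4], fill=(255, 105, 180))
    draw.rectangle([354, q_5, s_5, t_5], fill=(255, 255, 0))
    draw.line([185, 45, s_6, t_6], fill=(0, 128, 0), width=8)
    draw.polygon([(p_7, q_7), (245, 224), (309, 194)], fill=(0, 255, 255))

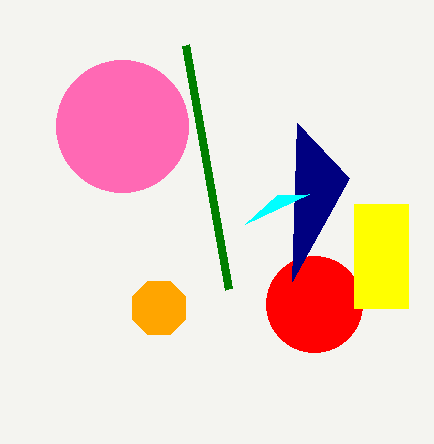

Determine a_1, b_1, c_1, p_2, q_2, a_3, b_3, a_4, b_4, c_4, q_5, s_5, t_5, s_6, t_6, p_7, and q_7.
a_1 = 314; b_1 = 304; c_1 = 48; p_2 = 349; q_2 = 178; a_3 = 159; b_3 = 308; a_4 = 122; b_4 = 126; c_4 = 66; q_5 = 204; s_5 = 408; t_5 = 308; s_6 = 228; t_6 = 289; p_7 = 277; q_7 = 195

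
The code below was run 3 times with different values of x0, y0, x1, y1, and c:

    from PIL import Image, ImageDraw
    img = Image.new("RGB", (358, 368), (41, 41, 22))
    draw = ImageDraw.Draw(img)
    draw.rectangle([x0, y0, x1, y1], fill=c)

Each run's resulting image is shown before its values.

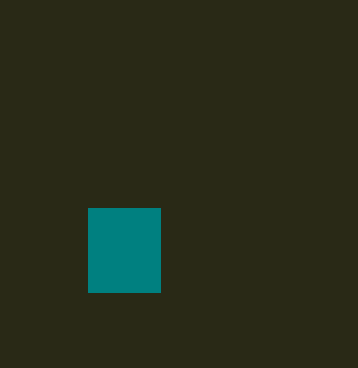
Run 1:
x0 = 88; y0 = 208; x1 = 160; y1 = 292; c = 'teal'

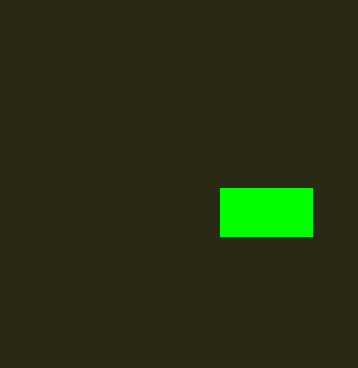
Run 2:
x0 = 220, y0 = 188, x1 = 312, y1 = 236, c = 'lime'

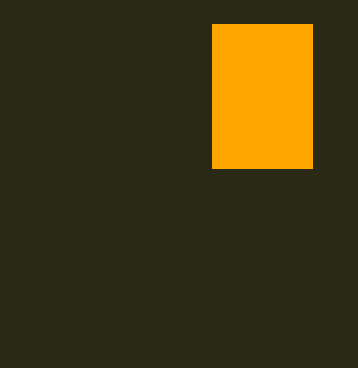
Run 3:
x0 = 212; y0 = 24; x1 = 312; y1 = 168; c = 'orange'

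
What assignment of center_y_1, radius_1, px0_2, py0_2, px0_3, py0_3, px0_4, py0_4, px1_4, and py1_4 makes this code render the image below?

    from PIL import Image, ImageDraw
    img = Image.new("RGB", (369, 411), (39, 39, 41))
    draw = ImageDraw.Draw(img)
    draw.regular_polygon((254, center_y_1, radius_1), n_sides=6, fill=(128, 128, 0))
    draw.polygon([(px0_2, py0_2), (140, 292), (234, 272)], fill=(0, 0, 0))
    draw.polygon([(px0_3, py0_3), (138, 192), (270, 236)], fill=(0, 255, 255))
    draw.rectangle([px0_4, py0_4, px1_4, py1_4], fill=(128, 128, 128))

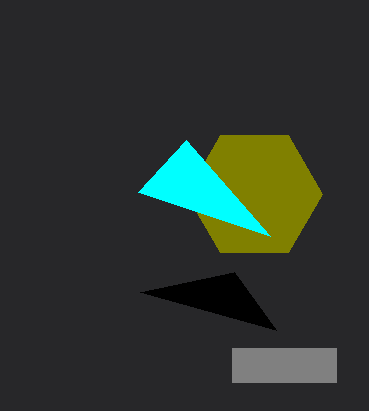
center_y_1 = 194
radius_1 = 68
px0_2 = 276
py0_2 = 330
px0_3 = 186
py0_3 = 140
px0_4 = 232
py0_4 = 348
px1_4 = 336
py1_4 = 382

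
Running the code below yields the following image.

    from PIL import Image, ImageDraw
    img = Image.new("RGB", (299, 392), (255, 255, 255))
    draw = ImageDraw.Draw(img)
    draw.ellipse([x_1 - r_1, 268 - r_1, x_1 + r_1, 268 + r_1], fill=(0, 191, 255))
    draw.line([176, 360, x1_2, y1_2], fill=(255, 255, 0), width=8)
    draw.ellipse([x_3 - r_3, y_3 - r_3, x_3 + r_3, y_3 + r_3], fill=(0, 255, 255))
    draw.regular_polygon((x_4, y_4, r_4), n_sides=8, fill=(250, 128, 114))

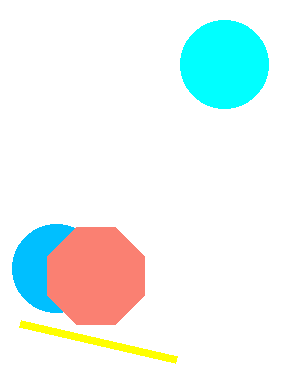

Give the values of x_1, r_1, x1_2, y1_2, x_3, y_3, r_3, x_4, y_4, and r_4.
x_1 = 56; r_1 = 44; x1_2 = 20; y1_2 = 324; x_3 = 224; y_3 = 64; r_3 = 44; x_4 = 96; y_4 = 276; r_4 = 52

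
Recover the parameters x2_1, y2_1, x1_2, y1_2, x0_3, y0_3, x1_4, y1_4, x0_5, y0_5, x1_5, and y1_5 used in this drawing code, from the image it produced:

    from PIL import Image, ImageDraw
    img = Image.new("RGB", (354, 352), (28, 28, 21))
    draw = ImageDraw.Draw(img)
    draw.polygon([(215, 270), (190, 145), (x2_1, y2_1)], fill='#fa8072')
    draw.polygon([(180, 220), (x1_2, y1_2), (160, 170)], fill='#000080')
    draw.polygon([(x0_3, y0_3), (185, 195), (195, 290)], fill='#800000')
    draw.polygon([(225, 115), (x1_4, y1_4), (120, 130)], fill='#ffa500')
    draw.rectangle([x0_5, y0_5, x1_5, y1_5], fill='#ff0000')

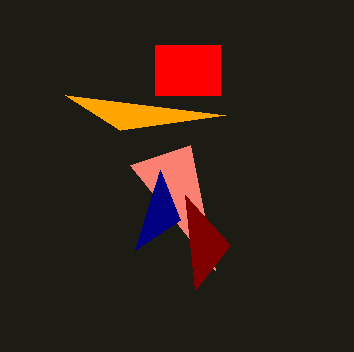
x2_1 = 130; y2_1 = 165; x1_2 = 135; y1_2 = 250; x0_3 = 230; y0_3 = 245; x1_4 = 65; y1_4 = 95; x0_5 = 155; y0_5 = 45; x1_5 = 220; y1_5 = 95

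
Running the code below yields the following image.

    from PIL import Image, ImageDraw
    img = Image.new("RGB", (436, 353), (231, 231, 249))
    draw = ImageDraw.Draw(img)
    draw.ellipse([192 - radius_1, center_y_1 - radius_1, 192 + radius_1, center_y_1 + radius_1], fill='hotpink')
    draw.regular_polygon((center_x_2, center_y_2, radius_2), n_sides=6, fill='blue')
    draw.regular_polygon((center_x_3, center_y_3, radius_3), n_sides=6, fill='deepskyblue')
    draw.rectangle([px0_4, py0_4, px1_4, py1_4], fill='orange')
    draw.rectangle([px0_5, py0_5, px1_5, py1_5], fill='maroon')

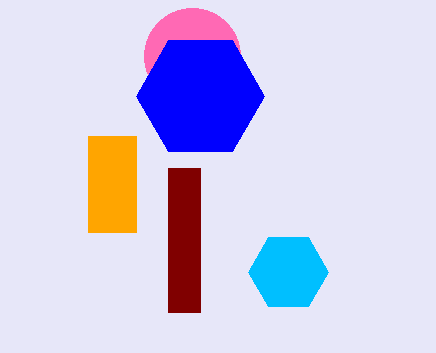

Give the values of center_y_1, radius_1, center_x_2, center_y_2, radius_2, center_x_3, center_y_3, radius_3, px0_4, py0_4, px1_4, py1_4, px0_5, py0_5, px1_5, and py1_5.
center_y_1 = 56
radius_1 = 48
center_x_2 = 200
center_y_2 = 96
radius_2 = 64
center_x_3 = 288
center_y_3 = 272
radius_3 = 40
px0_4 = 88
py0_4 = 136
px1_4 = 136
py1_4 = 232
px0_5 = 168
py0_5 = 168
px1_5 = 200
py1_5 = 312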